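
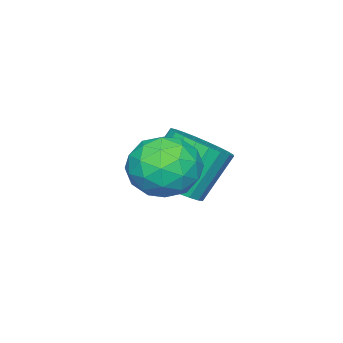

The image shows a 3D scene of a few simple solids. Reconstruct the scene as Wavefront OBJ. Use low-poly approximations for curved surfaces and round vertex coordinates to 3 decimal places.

v 2.275 0.395 -2.025
v 3.099 0.372 -1.495
v 2.188 0.763 -0.064
v 1.365 0.785 -0.595
v 3.089 0.739 -1.601
v 2.178 1.13 -0.171
v 2.955 1.054 -1.773
v 2.044 1.445 -0.342
v 2.717 1.268 -1.982
v 1.807 1.659 -0.552
v 2.413 1.349 -2.199
v 1.502 1.74 -0.768
v 2.087 1.285 -2.388
v 1.176 1.676 -0.958
v 1.79 1.085 -2.523
v 0.879 1.476 -1.093
v 1.567 0.78 -2.582
v 0.656 1.171 -1.151
v 1.452 0.417 -2.556
v 0.541 0.808 -1.125
v 1.462 0.05 -2.449
v 0.551 0.441 -1.019
v 1.596 -0.265 -2.278
v 0.685 0.126 -0.847
v 1.833 -0.479 -2.068
v 0.923 -0.088 -0.638
v 2.138 -0.56 -1.852
v 1.227 -0.169 -0.421
v 2.464 -0.496 -1.662
v 1.553 -0.105 -0.232
v 2.761 -0.296 -1.527
v 1.85 0.095 -0.097
v 2.984 0.009 -1.469
v 2.073 0.4 -0.038
v 4.346 2.125 -0.728
v 4.936 1.385 -0.247
v 2.924 1.235 -0.353
v 3.514 0.495 0.128
v 3.42 1.461 0.558
v 4.298 2.011 0.327
v 3.562 0.609 -0.927
v 4.44 1.159 -1.158
v 4.451 0.448 -0.37
v 4.364 0.974 0.548
v 3.496 1.646 -1.148
v 3.409 2.172 -0.23
v 4.766 1.833 -0.52
v 3.094 0.787 -0.08
v 3.039 1.355 0.173
v 3.386 0.92 0.456
v 4.391 2.201 -0.183
v 4.738 1.766 0.1
v 3.847 1.811 0.573
v 3.122 0.854 -0.7
v 3.469 0.419 -0.417
v 4.474 1.7 -1.056
v 4.821 1.265 -0.773
v 4.013 0.809 -1.173
v 4.828 0.847 -0.31
v 3.992 0.324 -0.09
v 4.02 0.391 -0.71
v 4.536 0.714 -0.846
v 4.776 1.156 0.23
v 3.94 0.634 0.45
v 3.885 1.201 0.703
v 4.401 1.525 0.567
v 4.491 0.606 0.157
v 3.92 1.986 -1.05
v 3.084 1.464 -0.83
v 3.459 1.095 -1.167
v 3.975 1.419 -1.303
v 3.868 2.296 -0.51
v 3.032 1.773 -0.29
v 3.324 1.906 0.246
v 3.84 2.229 0.11
v 3.369 2.014 -0.757
f 2 1 5
f 2 5 3
f 3 5 6
f 3 6 4
f 5 1 7
f 5 7 6
f 6 7 8
f 6 8 4
f 7 1 9
f 7 9 8
f 8 9 10
f 8 10 4
f 9 1 11
f 9 11 10
f 10 11 12
f 10 12 4
f 11 1 13
f 11 13 12
f 12 13 14
f 12 14 4
f 13 1 15
f 13 15 14
f 14 15 16
f 14 16 4
f 15 1 17
f 15 17 16
f 16 17 18
f 16 18 4
f 17 1 19
f 17 19 18
f 18 19 20
f 18 20 4
f 19 1 21
f 19 21 20
f 20 21 22
f 20 22 4
f 21 1 23
f 21 23 22
f 22 23 24
f 22 24 4
f 23 1 25
f 23 25 24
f 24 25 26
f 24 26 4
f 25 1 27
f 25 27 26
f 26 27 28
f 26 28 4
f 27 1 29
f 27 29 28
f 28 29 30
f 28 30 4
f 29 1 31
f 29 31 30
f 30 31 32
f 30 32 4
f 31 1 33
f 31 33 32
f 32 33 34
f 32 34 4
f 33 1 2
f 33 2 34
f 34 2 3
f 34 3 4
f 35 72 51
f 72 46 75
f 51 75 40
f 72 75 51
f 35 51 47
f 51 40 52
f 47 52 36
f 51 52 47
f 35 47 56
f 47 36 57
f 56 57 42
f 47 57 56
f 35 56 68
f 56 42 71
f 68 71 45
f 56 71 68
f 35 68 72
f 68 45 76
f 72 76 46
f 68 76 72
f 36 52 63
f 52 40 66
f 63 66 44
f 52 66 63
f 40 75 53
f 75 46 74
f 53 74 39
f 75 74 53
f 46 76 73
f 76 45 69
f 73 69 37
f 76 69 73
f 45 71 70
f 71 42 58
f 70 58 41
f 71 58 70
f 42 57 62
f 57 36 59
f 62 59 43
f 57 59 62
f 38 64 50
f 64 44 65
f 50 65 39
f 64 65 50
f 38 50 48
f 50 39 49
f 48 49 37
f 50 49 48
f 38 48 55
f 48 37 54
f 55 54 41
f 48 54 55
f 38 55 60
f 55 41 61
f 60 61 43
f 55 61 60
f 38 60 64
f 60 43 67
f 64 67 44
f 60 67 64
f 39 65 53
f 65 44 66
f 53 66 40
f 65 66 53
f 37 49 73
f 49 39 74
f 73 74 46
f 49 74 73
f 41 54 70
f 54 37 69
f 70 69 45
f 54 69 70
f 43 61 62
f 61 41 58
f 62 58 42
f 61 58 62
f 44 67 63
f 67 43 59
f 63 59 36
f 67 59 63



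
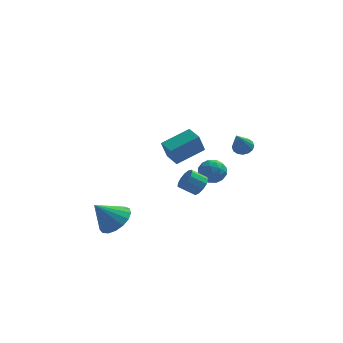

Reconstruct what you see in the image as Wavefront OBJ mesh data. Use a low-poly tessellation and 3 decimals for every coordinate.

v 1.778 1.155 -4.107
v 2.185 1.079 -3.529
v 1.308 1.049 -2.916
v 0.902 1.125 -3.493
v 2.135 1.472 -3.581
v 1.259 1.442 -2.968
v 1.972 1.765 -3.8
v 1.096 1.735 -3.186
v 1.748 1.864 -4.115
v 0.871 1.834 -3.502
v 1.533 1.738 -4.429
v 0.657 1.708 -3.815
v 1.396 1.427 -4.639
v 0.52 1.397 -4.026
v 1.38 1.03 -4.681
v 0.504 1 -4.068
v 1.491 0.672 -4.54
v 0.615 0.642 -3.927
v 1.693 0.467 -4.262
v 0.817 0.437 -3.649
v 1.922 0.481 -3.934
v 1.046 0.451 -3.321
v 2.105 0.709 -3.661
v 1.229 0.679 -3.048
v 0.412 3.257 -3.54
v 0.078 2.84 -2.268
v -0.143 4.148 -3.394
v -0.477 3.731 -2.121
v 1.997 4.129 -2.839
v 1.663 3.712 -1.566
v 1.442 5.02 -2.692
v 1.108 4.603 -1.42
v 4.068 0.861 -0.76
v 4.371 1.251 -0.384
v 3.672 -0.181 0.64
v 4.068 1.359 -0.39
v 3.766 1.333 -0.494
v 3.545 1.181 -0.67
v 3.464 0.943 -0.87
v 3.545 0.684 -1.041
v 3.766 0.472 -1.136
v 4.068 0.364 -1.13
v 4.37 0.39 -1.026
v 4.592 0.542 -0.85
v 4.673 0.779 -0.65
v 4.592 1.039 -0.48
v -2.741 -3.067 -4.311
v -2.254 -2.287 -3.745
v -3.819 -3.353 -2.989
v -2.63 -2.039 -3.998
v -3.032 -2.027 -4.323
v -3.367 -2.252 -4.645
v -3.559 -2.665 -4.891
v -3.564 -3.169 -5.004
v -3.38 -3.65 -4.958
v -3.049 -3.997 -4.764
v -2.649 -4.131 -4.467
v -2.269 -4.022 -4.133
v -1.997 -3.693 -3.841
v -1.896 -3.221 -3.656
v -1.989 -2.713 -3.622
v 1.959 3.632 -4.051
v 2.808 3.592 -4.291
v 2.032 2.288 -3.569
v 2.881 2.248 -3.809
v 2.636 2.766 -3.137
v 2.591 3.597 -3.435
v 2.249 2.283 -4.425
v 2.204 3.114 -4.723
v 2.987 2.758 -4.522
v 3.226 3.057 -3.726
v 1.614 2.823 -4.134
v 1.853 3.122 -3.338
v 2.377 3.73 -4.213
v 2.463 2.15 -3.647
v 2.319 2.455 -3.252
v 2.818 2.431 -3.393
v 2.249 3.733 -3.71
v 2.748 3.709 -3.851
v 2.647 3.224 -3.173
v 2.092 2.171 -4.009
v 2.591 2.147 -4.15
v 2.022 3.449 -4.467
v 2.521 3.425 -4.608
v 2.193 2.656 -4.687
v 2.982 3.216 -4.49
v 3.025 2.427 -4.207
v 2.653 2.447 -4.569
v 2.627 2.935 -4.744
v 3.122 3.392 -4.022
v 3.165 2.602 -3.739
v 3.021 2.907 -3.344
v 2.994 3.395 -3.519
v 3.228 2.902 -4.158
v 1.675 3.278 -4.121
v 1.718 2.488 -3.838
v 1.846 2.485 -4.341
v 1.819 2.973 -4.516
v 1.815 3.453 -3.653
v 1.858 2.664 -3.37
v 2.213 2.945 -3.116
v 2.187 3.433 -3.291
v 1.612 2.978 -3.702
f 2 1 5
f 2 5 3
f 3 5 6
f 3 6 4
f 5 1 7
f 5 7 6
f 6 7 8
f 6 8 4
f 7 1 9
f 7 9 8
f 8 9 10
f 8 10 4
f 9 1 11
f 9 11 10
f 10 11 12
f 10 12 4
f 11 1 13
f 11 13 12
f 12 13 14
f 12 14 4
f 13 1 15
f 13 15 14
f 14 15 16
f 14 16 4
f 15 1 17
f 15 17 16
f 16 17 18
f 16 18 4
f 17 1 19
f 17 19 18
f 18 19 20
f 18 20 4
f 19 1 21
f 19 21 20
f 20 21 22
f 20 22 4
f 21 1 23
f 21 23 22
f 22 23 24
f 22 24 4
f 23 1 2
f 23 2 24
f 24 2 3
f 24 3 4
f 26 28 25
f 29 26 25
f 25 28 27
f 27 29 25
f 26 32 28
f 30 26 29
f 30 32 26
f 28 32 27
f 31 29 27
f 27 32 31
f 31 30 29
f 32 30 31
f 34 33 36
f 34 36 35
f 36 33 37
f 36 37 35
f 37 33 38
f 37 38 35
f 38 33 39
f 38 39 35
f 39 33 40
f 39 40 35
f 40 33 41
f 40 41 35
f 41 33 42
f 41 42 35
f 42 33 43
f 42 43 35
f 43 33 44
f 43 44 35
f 44 33 45
f 44 45 35
f 45 33 46
f 45 46 35
f 46 33 34
f 46 34 35
f 48 47 50
f 48 50 49
f 50 47 51
f 50 51 49
f 51 47 52
f 51 52 49
f 52 47 53
f 52 53 49
f 53 47 54
f 53 54 49
f 54 47 55
f 54 55 49
f 55 47 56
f 55 56 49
f 56 47 57
f 56 57 49
f 57 47 58
f 57 58 49
f 58 47 59
f 58 59 49
f 59 47 60
f 59 60 49
f 60 47 61
f 60 61 49
f 61 47 48
f 61 48 49
f 62 99 78
f 99 73 102
f 78 102 67
f 99 102 78
f 62 78 74
f 78 67 79
f 74 79 63
f 78 79 74
f 62 74 83
f 74 63 84
f 83 84 69
f 74 84 83
f 62 83 95
f 83 69 98
f 95 98 72
f 83 98 95
f 62 95 99
f 95 72 103
f 99 103 73
f 95 103 99
f 63 79 90
f 79 67 93
f 90 93 71
f 79 93 90
f 67 102 80
f 102 73 101
f 80 101 66
f 102 101 80
f 73 103 100
f 103 72 96
f 100 96 64
f 103 96 100
f 72 98 97
f 98 69 85
f 97 85 68
f 98 85 97
f 69 84 89
f 84 63 86
f 89 86 70
f 84 86 89
f 65 91 77
f 91 71 92
f 77 92 66
f 91 92 77
f 65 77 75
f 77 66 76
f 75 76 64
f 77 76 75
f 65 75 82
f 75 64 81
f 82 81 68
f 75 81 82
f 65 82 87
f 82 68 88
f 87 88 70
f 82 88 87
f 65 87 91
f 87 70 94
f 91 94 71
f 87 94 91
f 66 92 80
f 92 71 93
f 80 93 67
f 92 93 80
f 64 76 100
f 76 66 101
f 100 101 73
f 76 101 100
f 68 81 97
f 81 64 96
f 97 96 72
f 81 96 97
f 70 88 89
f 88 68 85
f 89 85 69
f 88 85 89
f 71 94 90
f 94 70 86
f 90 86 63
f 94 86 90



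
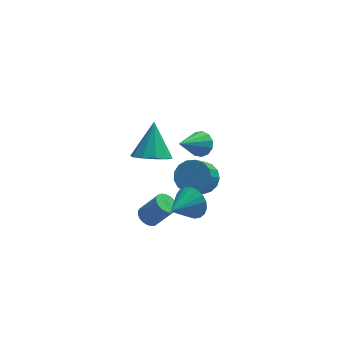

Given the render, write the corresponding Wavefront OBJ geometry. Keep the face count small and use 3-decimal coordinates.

v -0.386 2.276 -0.301
v 0.117 2.068 0.055
v -1.434 1.424 0.681
v 0.005 2.382 0.208
v -0.231 2.662 0.199
v -0.516 2.819 0.031
v -0.76 2.804 -0.242
v -0.885 2.621 -0.534
v -0.851 2.329 -0.752
v -0.67 2.019 -0.827
v -0.398 1.791 -0.734
v -0.123 1.717 -0.505
v 0.069 1.82 -0.21
v -1.568 -3.061 1.16
v -1.129 -3.247 1.777
v -2.512 -3.899 1.58
v -1.301 -2.996 1.89
v -1.519 -2.757 1.876
v -1.746 -2.57 1.738
v -1.942 -2.468 1.501
v -2.073 -2.469 1.204
v -2.117 -2.572 0.9
v -2.066 -2.76 0.641
v -1.929 -3 0.471
v -1.73 -3.251 0.42
v -1.502 -3.469 0.498
v -1.286 -3.616 0.689
v -1.118 -3.667 0.962
v -1.029 -3.614 1.269
v -1.032 -3.465 1.558
v -3.004 -1.876 3.209
v -2.235 -1.68 2.906
v -2.756 -0.844 4.511
v -2.58 -1.34 2.703
v -3.088 -1.206 2.693
v -3.564 -1.327 2.88
v -3.826 -1.658 3.193
v -3.774 -2.073 3.512
v -3.428 -2.412 3.715
v -2.92 -2.547 3.725
v -2.445 -2.425 3.538
v -2.183 -2.094 3.225
v -3.024 -0.693 -2.073
v -2.594 -0.722 -2.381
v -1.846 -0.937 -1.315
v -2.276 -0.907 -1.007
v -2.601 -0.507 -2.333
v -1.853 -0.722 -1.267
v -2.681 -0.324 -2.239
v -1.933 -0.539 -1.173
v -2.821 -0.205 -2.117
v -2.073 -0.42 -1.051
v -2.996 -0.17 -1.988
v -2.248 -0.385 -0.922
v -3.175 -0.226 -1.873
v -2.427 -0.44 -0.807
v -3.329 -0.362 -1.793
v -2.581 -0.577 -0.726
v -3.43 -0.555 -1.761
v -2.682 -0.77 -0.695
v -3.46 -0.773 -1.783
v -2.712 -0.987 -0.717
v -3.416 -0.976 -1.855
v -2.667 -1.19 -0.789
v -3.303 -1.13 -1.965
v -2.555 -1.345 -0.899
v -3.142 -1.209 -2.094
v -2.394 -1.424 -1.028
v -2.961 -1.198 -2.219
v -2.213 -1.413 -1.153
v -2.791 -1.1 -2.319
v -2.043 -1.315 -1.253
v -2.661 -0.932 -2.376
v -1.913 -1.146 -1.31
v -0.576 0.769 -1.179
v 0.031 0.228 -1.283
v -0.457 -0.491 -0.384
v -1.064 0.051 -0.281
v 0.17 0.473 -1.011
v -0.318 -0.245 -0.112
v 0.138 0.787 -0.777
v -0.35 0.068 0.122
v -0.057 1.097 -0.636
v -0.545 0.378 0.263
v -0.371 1.331 -0.619
v -0.859 0.613 0.28
v -0.732 1.437 -0.73
v -1.22 0.719 0.169
v -1.057 1.39 -0.944
v -1.546 0.671 -0.046
v -1.273 1.201 -1.213
v -1.761 0.482 -0.314
v -1.328 0.913 -1.473
v -1.816 0.194 -0.574
v -1.211 0.592 -1.666
v -1.699 -0.127 -0.768
v -0.949 0.311 -1.748
v -1.437 -0.407 -0.849
v -0.601 0.136 -1.7
v -1.089 -0.583 -0.801
v -0.248 0.106 -1.532
v -0.736 -0.613 -0.633
f 2 1 4
f 2 4 3
f 4 1 5
f 4 5 3
f 5 1 6
f 5 6 3
f 6 1 7
f 6 7 3
f 7 1 8
f 7 8 3
f 8 1 9
f 8 9 3
f 9 1 10
f 9 10 3
f 10 1 11
f 10 11 3
f 11 1 12
f 11 12 3
f 12 1 13
f 12 13 3
f 13 1 2
f 13 2 3
f 15 14 17
f 15 17 16
f 17 14 18
f 17 18 16
f 18 14 19
f 18 19 16
f 19 14 20
f 19 20 16
f 20 14 21
f 20 21 16
f 21 14 22
f 21 22 16
f 22 14 23
f 22 23 16
f 23 14 24
f 23 24 16
f 24 14 25
f 24 25 16
f 25 14 26
f 25 26 16
f 26 14 27
f 26 27 16
f 27 14 28
f 27 28 16
f 28 14 29
f 28 29 16
f 29 14 30
f 29 30 16
f 30 14 15
f 30 15 16
f 32 31 34
f 32 34 33
f 34 31 35
f 34 35 33
f 35 31 36
f 35 36 33
f 36 31 37
f 36 37 33
f 37 31 38
f 37 38 33
f 38 31 39
f 38 39 33
f 39 31 40
f 39 40 33
f 40 31 41
f 40 41 33
f 41 31 42
f 41 42 33
f 42 31 32
f 42 32 33
f 44 43 47
f 44 47 45
f 45 47 48
f 45 48 46
f 47 43 49
f 47 49 48
f 48 49 50
f 48 50 46
f 49 43 51
f 49 51 50
f 50 51 52
f 50 52 46
f 51 43 53
f 51 53 52
f 52 53 54
f 52 54 46
f 53 43 55
f 53 55 54
f 54 55 56
f 54 56 46
f 55 43 57
f 55 57 56
f 56 57 58
f 56 58 46
f 57 43 59
f 57 59 58
f 58 59 60
f 58 60 46
f 59 43 61
f 59 61 60
f 60 61 62
f 60 62 46
f 61 43 63
f 61 63 62
f 62 63 64
f 62 64 46
f 63 43 65
f 63 65 64
f 64 65 66
f 64 66 46
f 65 43 67
f 65 67 66
f 66 67 68
f 66 68 46
f 67 43 69
f 67 69 68
f 68 69 70
f 68 70 46
f 69 43 71
f 69 71 70
f 70 71 72
f 70 72 46
f 71 43 73
f 71 73 72
f 72 73 74
f 72 74 46
f 73 43 44
f 73 44 74
f 74 44 45
f 74 45 46
f 76 75 79
f 76 79 77
f 77 79 80
f 77 80 78
f 79 75 81
f 79 81 80
f 80 81 82
f 80 82 78
f 81 75 83
f 81 83 82
f 82 83 84
f 82 84 78
f 83 75 85
f 83 85 84
f 84 85 86
f 84 86 78
f 85 75 87
f 85 87 86
f 86 87 88
f 86 88 78
f 87 75 89
f 87 89 88
f 88 89 90
f 88 90 78
f 89 75 91
f 89 91 90
f 90 91 92
f 90 92 78
f 91 75 93
f 91 93 92
f 92 93 94
f 92 94 78
f 93 75 95
f 93 95 94
f 94 95 96
f 94 96 78
f 95 75 97
f 95 97 96
f 96 97 98
f 96 98 78
f 97 75 99
f 97 99 98
f 98 99 100
f 98 100 78
f 99 75 101
f 99 101 100
f 100 101 102
f 100 102 78
f 101 75 76
f 101 76 102
f 102 76 77
f 102 77 78



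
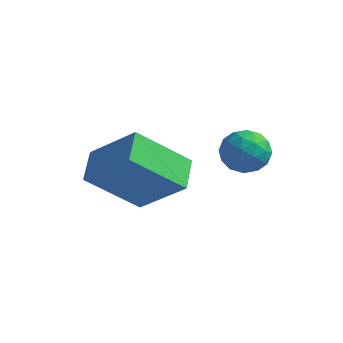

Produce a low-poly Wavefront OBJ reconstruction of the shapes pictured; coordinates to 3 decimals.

v -1.502 2.841 -1.97
v -0.752 2.637 -2.104
v -1.788 1.623 -1.716
v -1.038 1.419 -1.85
v -1.222 1.85 -1.216
v -1.046 2.603 -1.373
v -1.494 1.657 -2.447
v -1.318 2.41 -2.604
v -0.748 1.906 -2.399
v -0.579 2.025 -1.638
v -1.961 2.235 -2.182
v -1.792 2.354 -1.421
v -1.102 2.846 -2.059
v -1.438 1.414 -1.761
v -1.546 1.667 -1.388
v -1.105 1.548 -1.467
v -1.275 2.825 -1.629
v -0.834 2.706 -1.708
v -1.11 2.243 -1.186
v -1.706 1.554 -2.112
v -1.265 1.435 -2.191
v -1.435 2.712 -2.353
v -0.994 2.593 -2.432
v -1.43 2.017 -2.634
v -0.659 2.296 -2.311
v -0.826 1.581 -2.162
v -1.095 1.72 -2.513
v -0.991 2.163 -2.605
v -0.56 2.366 -1.864
v -0.727 1.651 -1.715
v -0.836 1.904 -1.342
v -0.732 2.346 -1.434
v -0.557 1.936 -2.038
v -1.813 2.609 -2.105
v -1.98 1.894 -1.956
v -1.808 1.914 -2.386
v -1.704 2.356 -2.478
v -1.714 2.679 -1.658
v -1.881 1.964 -1.509
v -1.549 2.097 -1.215
v -1.445 2.54 -1.307
v -1.983 2.324 -1.782
v -4.807 -0.67 -2.648
v -5.204 0.319 -2.19
v -3.659 0.426 -4.022
v -4.055 1.415 -3.564
v -3.325 -0.655 -1.396
v -3.721 0.334 -0.938
v -2.176 0.441 -2.77
v -2.573 1.43 -2.312
f 1 38 17
f 38 12 41
f 17 41 6
f 38 41 17
f 1 17 13
f 17 6 18
f 13 18 2
f 17 18 13
f 1 13 22
f 13 2 23
f 22 23 8
f 13 23 22
f 1 22 34
f 22 8 37
f 34 37 11
f 22 37 34
f 1 34 38
f 34 11 42
f 38 42 12
f 34 42 38
f 2 18 29
f 18 6 32
f 29 32 10
f 18 32 29
f 6 41 19
f 41 12 40
f 19 40 5
f 41 40 19
f 12 42 39
f 42 11 35
f 39 35 3
f 42 35 39
f 11 37 36
f 37 8 24
f 36 24 7
f 37 24 36
f 8 23 28
f 23 2 25
f 28 25 9
f 23 25 28
f 4 30 16
f 30 10 31
f 16 31 5
f 30 31 16
f 4 16 14
f 16 5 15
f 14 15 3
f 16 15 14
f 4 14 21
f 14 3 20
f 21 20 7
f 14 20 21
f 4 21 26
f 21 7 27
f 26 27 9
f 21 27 26
f 4 26 30
f 26 9 33
f 30 33 10
f 26 33 30
f 5 31 19
f 31 10 32
f 19 32 6
f 31 32 19
f 3 15 39
f 15 5 40
f 39 40 12
f 15 40 39
f 7 20 36
f 20 3 35
f 36 35 11
f 20 35 36
f 9 27 28
f 27 7 24
f 28 24 8
f 27 24 28
f 10 33 29
f 33 9 25
f 29 25 2
f 33 25 29
f 44 46 43
f 47 44 43
f 43 46 45
f 45 47 43
f 44 50 46
f 48 44 47
f 48 50 44
f 46 50 45
f 49 47 45
f 45 50 49
f 49 48 47
f 50 48 49



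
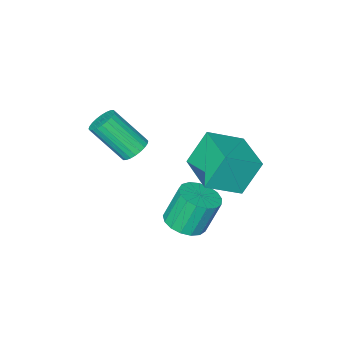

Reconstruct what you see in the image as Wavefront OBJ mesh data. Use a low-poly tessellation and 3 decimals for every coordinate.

v -2.421 2.428 -4.375
v -1.527 2.667 -4.082
v -2.146 2.932 -2.412
v -3.039 2.692 -2.705
v -1.713 3.072 -4.214
v -2.332 3.336 -2.545
v -2.061 3.329 -4.384
v -2.679 3.593 -2.714
v -2.491 3.379 -4.551
v -3.11 3.643 -2.882
v -2.905 3.212 -4.678
v -3.524 3.476 -3.009
v -3.208 2.865 -4.736
v -3.827 3.129 -3.066
v -3.331 2.418 -4.71
v -3.949 2.682 -3.041
v -3.245 1.973 -4.608
v -3.864 2.237 -2.939
v -2.97 1.632 -4.453
v -3.589 1.897 -2.783
v -2.57 1.474 -4.279
v -3.189 1.739 -2.61
v -2.135 1.534 -4.127
v -2.754 1.799 -2.458
v -1.766 1.799 -4.033
v -2.385 2.064 -2.363
v -1.547 2.208 -4.016
v -2.165 2.472 -2.346
v -4.558 2.278 -2.002
v -5.435 2.495 -0.387
v -3.962 4.26 -1.944
v -4.838 4.477 -0.329
v -3.002 1.783 -1.091
v -3.878 2 0.524
v -2.405 3.765 -1.033
v -3.282 3.982 0.582
v -2.2 -0.725 -1.67
v -1.551 -0.679 -1.98
v -0.712 -1.888 -0.399
v -1.36 -1.935 -0.09
v -1.547 -0.455 -1.81
v -0.708 -1.664 -0.23
v -1.643 -0.272 -1.62
v -0.803 -1.481 -0.039
v -1.823 -0.158 -1.437
v -0.983 -1.367 0.144
v -2.061 -0.131 -1.289
v -1.221 -1.34 0.291
v -2.319 -0.194 -1.2
v -1.48 -1.403 0.381
v -2.56 -0.337 -1.182
v -1.72 -1.547 0.398
v -2.746 -0.54 -1.239
v -1.906 -1.749 0.342
v -2.848 -0.772 -1.361
v -2.009 -1.981 0.22
v -2.852 -0.996 -1.53
v -2.013 -2.205 0.05
v -2.757 -1.179 -1.721
v -1.917 -2.388 -0.14
v -2.577 -1.293 -1.904
v -1.737 -2.502 -0.323
v -2.339 -1.32 -2.051
v -1.499 -2.529 -0.471
v -2.08 -1.257 -2.141
v -1.241 -2.466 -0.56
v -1.84 -1.113 -2.158
v -1 -2.323 -0.578
v -1.654 -0.911 -2.102
v -0.814 -2.12 -0.521
f 2 1 5
f 2 5 3
f 3 5 6
f 3 6 4
f 5 1 7
f 5 7 6
f 6 7 8
f 6 8 4
f 7 1 9
f 7 9 8
f 8 9 10
f 8 10 4
f 9 1 11
f 9 11 10
f 10 11 12
f 10 12 4
f 11 1 13
f 11 13 12
f 12 13 14
f 12 14 4
f 13 1 15
f 13 15 14
f 14 15 16
f 14 16 4
f 15 1 17
f 15 17 16
f 16 17 18
f 16 18 4
f 17 1 19
f 17 19 18
f 18 19 20
f 18 20 4
f 19 1 21
f 19 21 20
f 20 21 22
f 20 22 4
f 21 1 23
f 21 23 22
f 22 23 24
f 22 24 4
f 23 1 25
f 23 25 24
f 24 25 26
f 24 26 4
f 25 1 27
f 25 27 26
f 26 27 28
f 26 28 4
f 27 1 2
f 27 2 28
f 28 2 3
f 28 3 4
f 30 32 29
f 33 30 29
f 29 32 31
f 31 33 29
f 30 36 32
f 34 30 33
f 34 36 30
f 32 36 31
f 35 33 31
f 31 36 35
f 35 34 33
f 36 34 35
f 38 37 41
f 38 41 39
f 39 41 42
f 39 42 40
f 41 37 43
f 41 43 42
f 42 43 44
f 42 44 40
f 43 37 45
f 43 45 44
f 44 45 46
f 44 46 40
f 45 37 47
f 45 47 46
f 46 47 48
f 46 48 40
f 47 37 49
f 47 49 48
f 48 49 50
f 48 50 40
f 49 37 51
f 49 51 50
f 50 51 52
f 50 52 40
f 51 37 53
f 51 53 52
f 52 53 54
f 52 54 40
f 53 37 55
f 53 55 54
f 54 55 56
f 54 56 40
f 55 37 57
f 55 57 56
f 56 57 58
f 56 58 40
f 57 37 59
f 57 59 58
f 58 59 60
f 58 60 40
f 59 37 61
f 59 61 60
f 60 61 62
f 60 62 40
f 61 37 63
f 61 63 62
f 62 63 64
f 62 64 40
f 63 37 65
f 63 65 64
f 64 65 66
f 64 66 40
f 65 37 67
f 65 67 66
f 66 67 68
f 66 68 40
f 67 37 69
f 67 69 68
f 68 69 70
f 68 70 40
f 69 37 38
f 69 38 70
f 70 38 39
f 70 39 40



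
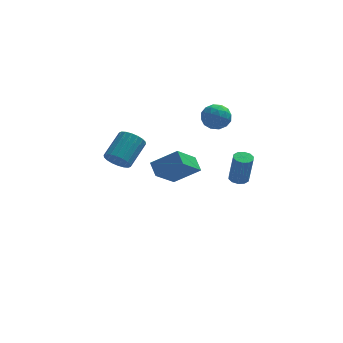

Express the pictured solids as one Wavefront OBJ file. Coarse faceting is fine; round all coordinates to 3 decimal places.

v 1.821 4.192 1.502
v 2.17 4.792 0.89
v 2.61 3.088 0.87
v 2.959 3.688 0.258
v 3.204 3.741 1.149
v 2.716 4.423 1.539
v 2.064 3.457 0.221
v 1.576 4.139 0.611
v 2.32 4.337 0.098
v 3.025 4.513 0.671
v 1.755 3.367 1.089
v 2.46 3.543 1.662
v 1.926 4.589 1.251
v 2.854 3.291 0.509
v 2.998 3.322 1.032
v 3.203 3.675 0.672
v 2.247 4.372 1.633
v 2.452 4.725 1.273
v 3.06 4.107 1.425
v 2.328 3.155 0.487
v 2.533 3.508 0.127
v 1.577 4.205 1.088
v 1.782 4.558 0.728
v 1.72 3.773 0.335
v 2.219 4.674 0.426
v 2.683 4.025 0.055
v 2.157 3.89 0.033
v 1.87 4.291 0.262
v 2.634 4.778 0.763
v 3.097 4.129 0.392
v 3.241 4.16 0.915
v 2.955 4.561 1.145
v 2.722 4.51 0.298
v 1.683 3.751 1.368
v 2.146 3.102 0.997
v 1.825 3.319 0.615
v 1.539 3.72 0.845
v 2.097 3.855 1.705
v 2.561 3.206 1.334
v 2.91 3.589 1.498
v 2.623 3.99 1.727
v 2.058 3.37 1.462
v 3.157 -3.346 0.435
v 3.693 -3.236 0.387
v 3.9 -3.485 2.137
v 3.363 -3.594 2.185
v 3.531 -2.943 0.448
v 3.738 -3.192 2.198
v 3.226 -2.804 0.504
v 3.433 -3.053 2.254
v 2.894 -2.872 0.533
v 3.101 -3.121 2.283
v 2.663 -3.121 0.525
v 2.87 -3.37 2.275
v 2.62 -3.455 0.483
v 2.827 -3.704 2.233
v 2.782 -3.748 0.422
v 2.989 -3.997 2.172
v 3.087 -3.887 0.366
v 3.294 -4.136 2.116
v 3.419 -3.819 0.337
v 3.626 -4.068 2.087
v 3.65 -3.57 0.345
v 3.857 -3.819 2.095
v 0.512 2.645 -2.109
v 0.228 3.468 -1.559
v -1.005 2.819 -3.153
v -1.289 3.642 -2.603
v 1.569 3.898 -3.437
v 1.285 4.721 -2.887
v 0.052 4.072 -4.481
v -0.232 4.895 -3.931
v -3.111 -1.866 0.983
v -2.412 -2.068 0.65
v -1.59 -0.795 1.603
v -2.289 -0.594 1.937
v -2.538 -1.82 0.427
v -1.716 -0.547 1.38
v -2.777 -1.581 0.315
v -1.955 -0.309 1.268
v -3.082 -1.399 0.335
v -2.26 -0.127 1.288
v -3.393 -1.309 0.483
v -2.571 -0.037 1.436
v -3.648 -1.33 0.731
v -2.826 -0.057 1.684
v -3.797 -1.457 1.028
v -2.975 -0.184 1.981
v -3.81 -1.665 1.317
v -2.988 -0.392 2.27
v -3.684 -1.913 1.54
v -2.862 -0.64 2.493
v -3.445 -2.151 1.652
v -2.623 -0.879 2.605
v -3.14 -2.333 1.632
v -2.318 -1.061 2.585
v -2.829 -2.423 1.484
v -2.007 -1.151 2.437
v -2.574 -2.403 1.236
v -1.752 -1.13 2.189
v -2.425 -2.276 0.939
v -1.603 -1.003 1.892
f 1 38 17
f 38 12 41
f 17 41 6
f 38 41 17
f 1 17 13
f 17 6 18
f 13 18 2
f 17 18 13
f 1 13 22
f 13 2 23
f 22 23 8
f 13 23 22
f 1 22 34
f 22 8 37
f 34 37 11
f 22 37 34
f 1 34 38
f 34 11 42
f 38 42 12
f 34 42 38
f 2 18 29
f 18 6 32
f 29 32 10
f 18 32 29
f 6 41 19
f 41 12 40
f 19 40 5
f 41 40 19
f 12 42 39
f 42 11 35
f 39 35 3
f 42 35 39
f 11 37 36
f 37 8 24
f 36 24 7
f 37 24 36
f 8 23 28
f 23 2 25
f 28 25 9
f 23 25 28
f 4 30 16
f 30 10 31
f 16 31 5
f 30 31 16
f 4 16 14
f 16 5 15
f 14 15 3
f 16 15 14
f 4 14 21
f 14 3 20
f 21 20 7
f 14 20 21
f 4 21 26
f 21 7 27
f 26 27 9
f 21 27 26
f 4 26 30
f 26 9 33
f 30 33 10
f 26 33 30
f 5 31 19
f 31 10 32
f 19 32 6
f 31 32 19
f 3 15 39
f 15 5 40
f 39 40 12
f 15 40 39
f 7 20 36
f 20 3 35
f 36 35 11
f 20 35 36
f 9 27 28
f 27 7 24
f 28 24 8
f 27 24 28
f 10 33 29
f 33 9 25
f 29 25 2
f 33 25 29
f 44 43 47
f 44 47 45
f 45 47 48
f 45 48 46
f 47 43 49
f 47 49 48
f 48 49 50
f 48 50 46
f 49 43 51
f 49 51 50
f 50 51 52
f 50 52 46
f 51 43 53
f 51 53 52
f 52 53 54
f 52 54 46
f 53 43 55
f 53 55 54
f 54 55 56
f 54 56 46
f 55 43 57
f 55 57 56
f 56 57 58
f 56 58 46
f 57 43 59
f 57 59 58
f 58 59 60
f 58 60 46
f 59 43 61
f 59 61 60
f 60 61 62
f 60 62 46
f 61 43 63
f 61 63 62
f 62 63 64
f 62 64 46
f 63 43 44
f 63 44 64
f 64 44 45
f 64 45 46
f 66 68 65
f 69 66 65
f 65 68 67
f 67 69 65
f 66 72 68
f 70 66 69
f 70 72 66
f 68 72 67
f 71 69 67
f 67 72 71
f 71 70 69
f 72 70 71
f 74 73 77
f 74 77 75
f 75 77 78
f 75 78 76
f 77 73 79
f 77 79 78
f 78 79 80
f 78 80 76
f 79 73 81
f 79 81 80
f 80 81 82
f 80 82 76
f 81 73 83
f 81 83 82
f 82 83 84
f 82 84 76
f 83 73 85
f 83 85 84
f 84 85 86
f 84 86 76
f 85 73 87
f 85 87 86
f 86 87 88
f 86 88 76
f 87 73 89
f 87 89 88
f 88 89 90
f 88 90 76
f 89 73 91
f 89 91 90
f 90 91 92
f 90 92 76
f 91 73 93
f 91 93 92
f 92 93 94
f 92 94 76
f 93 73 95
f 93 95 94
f 94 95 96
f 94 96 76
f 95 73 97
f 95 97 96
f 96 97 98
f 96 98 76
f 97 73 99
f 97 99 98
f 98 99 100
f 98 100 76
f 99 73 101
f 99 101 100
f 100 101 102
f 100 102 76
f 101 73 74
f 101 74 102
f 102 74 75
f 102 75 76



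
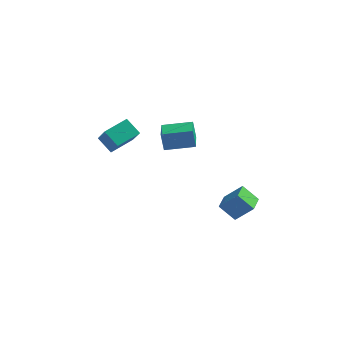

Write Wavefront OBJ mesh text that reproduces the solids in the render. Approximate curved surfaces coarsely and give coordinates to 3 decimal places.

v 2.645 -4.36 -3.994
v 3.762 -4.201 -2.817
v 2.531 -3.036 -4.064
v 3.647 -2.877 -2.887
v 3.673 -4.323 -4.973
v 4.789 -4.164 -3.796
v 3.558 -2.999 -5.043
v 4.675 -2.84 -3.866
v -0.696 -4.807 0.61
v -0.945 -4.692 1.86
v -1.216 -3.282 0.366
v -1.465 -3.167 1.616
v 1.085 -4.153 0.904
v 0.836 -4.038 2.154
v 0.565 -2.628 0.66
v 0.316 -2.513 1.91
v -5.346 -3.846 -0.035
v -4.462 -4.905 1.44
v -4.456 -2.451 0.433
v -3.572 -3.51 1.908
v -4.368 -4.19 -0.868
v -3.484 -5.249 0.607
v -3.478 -2.795 -0.4
v -2.594 -3.854 1.075
f 2 4 1
f 5 2 1
f 1 4 3
f 3 5 1
f 2 8 4
f 6 2 5
f 6 8 2
f 4 8 3
f 7 5 3
f 3 8 7
f 7 6 5
f 8 6 7
f 10 12 9
f 13 10 9
f 9 12 11
f 11 13 9
f 10 16 12
f 14 10 13
f 14 16 10
f 12 16 11
f 15 13 11
f 11 16 15
f 15 14 13
f 16 14 15
f 18 20 17
f 21 18 17
f 17 20 19
f 19 21 17
f 18 24 20
f 22 18 21
f 22 24 18
f 20 24 19
f 23 21 19
f 19 24 23
f 23 22 21
f 24 22 23



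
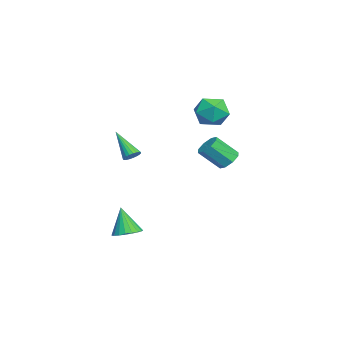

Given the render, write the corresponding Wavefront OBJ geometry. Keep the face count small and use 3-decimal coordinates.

v 1.439 -1.574 1.57
v 1.719 -1.305 1.932
v 0.501 -2.506 2.99
v 1.544 -1.174 1.902
v 1.351 -1.112 1.816
v 1.173 -1.13 1.686
v 1.042 -1.225 1.537
v 0.978 -1.38 1.394
v 0.995 -1.568 1.281
v 1.088 -1.758 1.218
v 1.242 -1.915 1.216
v 1.43 -2.014 1.275
v 1.62 -2.037 1.386
v 1.778 -1.979 1.528
v 1.877 -1.851 1.678
v 1.901 -1.676 1.809
v 1.845 -1.483 1.898
v -1.722 3.109 4.735
v -1.121 3.47 3.856
v -1.979 1.51 3.904
v -1.378 1.871 3.025
v -0.871 1.673 4.009
v -0.712 2.661 4.523
v -2.388 2.319 3.237
v -2.229 3.307 3.751
v -1.532 2.981 2.93
v -0.595 2.582 3.407
v -2.505 2.398 4.353
v -1.568 1.999 4.83
v 0.402 3.494 0.981
v 1.093 3.696 1.103
v 1.229 2.528 2.261
v 0.538 2.326 2.139
v 0.729 3.972 1.425
v 0.866 2.804 2.583
v 0.174 3.969 1.487
v 0.31 2.801 2.644
v -0.248 3.687 1.252
v -0.111 2.519 2.41
v -0.289 3.292 0.859
v -0.153 2.124 2.017
v 0.074 3.016 0.537
v 0.211 1.848 1.695
v 0.63 3.019 0.476
v 0.766 1.851 1.633
v 1.051 3.301 0.71
v 1.188 2.133 1.868
v 2.001 -1.816 -3.817
v 2.573 -2.445 -3.804
v 1.559 -2.184 -2.143
v 2.764 -2.169 -3.693
v 2.824 -1.833 -3.603
v 2.741 -1.493 -3.55
v 2.53 -1.209 -3.544
v 2.228 -1.03 -3.584
v 1.887 -0.987 -3.665
v 1.565 -1.088 -3.772
v 1.319 -1.314 -3.887
v 1.191 -1.627 -3.99
v 1.203 -1.972 -4.062
v 1.353 -2.291 -4.093
v 1.615 -2.527 -4.076
v 1.944 -2.641 -4.014
v 2.283 -2.612 -3.918
f 2 1 4
f 2 4 3
f 4 1 5
f 4 5 3
f 5 1 6
f 5 6 3
f 6 1 7
f 6 7 3
f 7 1 8
f 7 8 3
f 8 1 9
f 8 9 3
f 9 1 10
f 9 10 3
f 10 1 11
f 10 11 3
f 11 1 12
f 11 12 3
f 12 1 13
f 12 13 3
f 13 1 14
f 13 14 3
f 14 1 15
f 14 15 3
f 15 1 16
f 15 16 3
f 16 1 17
f 16 17 3
f 17 1 2
f 17 2 3
f 18 29 23
f 18 23 19
f 18 19 25
f 18 25 28
f 18 28 29
f 19 23 27
f 23 29 22
f 29 28 20
f 28 25 24
f 25 19 26
f 21 27 22
f 21 22 20
f 21 20 24
f 21 24 26
f 21 26 27
f 22 27 23
f 20 22 29
f 24 20 28
f 26 24 25
f 27 26 19
f 31 30 34
f 31 34 32
f 32 34 35
f 32 35 33
f 34 30 36
f 34 36 35
f 35 36 37
f 35 37 33
f 36 30 38
f 36 38 37
f 37 38 39
f 37 39 33
f 38 30 40
f 38 40 39
f 39 40 41
f 39 41 33
f 40 30 42
f 40 42 41
f 41 42 43
f 41 43 33
f 42 30 44
f 42 44 43
f 43 44 45
f 43 45 33
f 44 30 46
f 44 46 45
f 45 46 47
f 45 47 33
f 46 30 31
f 46 31 47
f 47 31 32
f 47 32 33
f 49 48 51
f 49 51 50
f 51 48 52
f 51 52 50
f 52 48 53
f 52 53 50
f 53 48 54
f 53 54 50
f 54 48 55
f 54 55 50
f 55 48 56
f 55 56 50
f 56 48 57
f 56 57 50
f 57 48 58
f 57 58 50
f 58 48 59
f 58 59 50
f 59 48 60
f 59 60 50
f 60 48 61
f 60 61 50
f 61 48 62
f 61 62 50
f 62 48 63
f 62 63 50
f 63 48 64
f 63 64 50
f 64 48 49
f 64 49 50



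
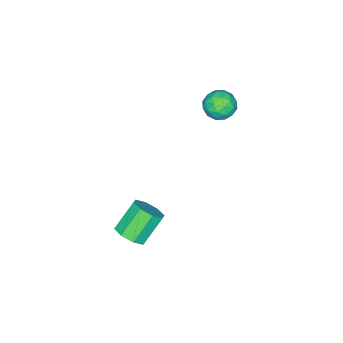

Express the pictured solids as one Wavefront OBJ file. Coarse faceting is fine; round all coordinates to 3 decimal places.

v 4.236 1.616 -3.719
v 5.012 1.597 -3.011
v 3.619 1.925 -1.474
v 2.844 1.944 -2.181
v 4.873 2.336 -3.295
v 3.48 2.663 -1.758
v 4.361 2.653 -3.827
v 2.968 2.981 -2.29
v 3.776 2.363 -4.295
v 2.383 2.691 -2.758
v 3.461 1.635 -4.426
v 2.068 1.963 -2.889
v 3.6 0.897 -4.142
v 2.207 1.224 -2.605
v 4.112 0.579 -3.61
v 2.719 0.907 -2.073
v 4.697 0.869 -3.142
v 3.304 1.197 -1.605
v -3.423 3.293 2.374
v -2.679 2.731 2.925
v -4.441 1.869 2.295
v -3.697 1.307 2.846
v -4.257 2.092 3.339
v -3.628 2.972 3.387
v -3.492 1.628 1.833
v -2.863 2.508 1.881
v -2.722 1.702 2.59
v -3.195 1.989 3.521
v -3.925 2.611 1.699
v -4.398 2.898 2.63
v -2.962 3.137 2.656
v -4.158 1.463 2.564
v -4.488 1.924 2.853
v -4.05 1.594 3.177
v -3.52 3.279 2.928
v -3.082 2.949 3.252
v -4.01 2.573 3.495
v -4.038 1.651 1.968
v -3.6 1.321 2.292
v -3.07 3.006 2.043
v -2.632 2.676 2.367
v -3.11 2.027 1.725
v -2.549 2.202 2.784
v -3.148 1.365 2.737
v -3.027 1.553 2.142
v -2.657 2.071 2.17
v -2.828 2.371 3.331
v -3.426 1.533 3.285
v -3.755 1.995 3.574
v -3.385 2.512 3.603
v -2.853 1.766 3.134
v -3.694 3.067 1.935
v -4.292 2.229 1.889
v -3.735 2.088 1.617
v -3.365 2.605 1.646
v -3.972 3.235 2.483
v -4.571 2.398 2.436
v -4.463 2.529 3.05
v -4.093 3.047 3.078
v -4.267 2.834 2.086
f 2 1 5
f 2 5 3
f 3 5 6
f 3 6 4
f 5 1 7
f 5 7 6
f 6 7 8
f 6 8 4
f 7 1 9
f 7 9 8
f 8 9 10
f 8 10 4
f 9 1 11
f 9 11 10
f 10 11 12
f 10 12 4
f 11 1 13
f 11 13 12
f 12 13 14
f 12 14 4
f 13 1 15
f 13 15 14
f 14 15 16
f 14 16 4
f 15 1 17
f 15 17 16
f 16 17 18
f 16 18 4
f 17 1 2
f 17 2 18
f 18 2 3
f 18 3 4
f 19 56 35
f 56 30 59
f 35 59 24
f 56 59 35
f 19 35 31
f 35 24 36
f 31 36 20
f 35 36 31
f 19 31 40
f 31 20 41
f 40 41 26
f 31 41 40
f 19 40 52
f 40 26 55
f 52 55 29
f 40 55 52
f 19 52 56
f 52 29 60
f 56 60 30
f 52 60 56
f 20 36 47
f 36 24 50
f 47 50 28
f 36 50 47
f 24 59 37
f 59 30 58
f 37 58 23
f 59 58 37
f 30 60 57
f 60 29 53
f 57 53 21
f 60 53 57
f 29 55 54
f 55 26 42
f 54 42 25
f 55 42 54
f 26 41 46
f 41 20 43
f 46 43 27
f 41 43 46
f 22 48 34
f 48 28 49
f 34 49 23
f 48 49 34
f 22 34 32
f 34 23 33
f 32 33 21
f 34 33 32
f 22 32 39
f 32 21 38
f 39 38 25
f 32 38 39
f 22 39 44
f 39 25 45
f 44 45 27
f 39 45 44
f 22 44 48
f 44 27 51
f 48 51 28
f 44 51 48
f 23 49 37
f 49 28 50
f 37 50 24
f 49 50 37
f 21 33 57
f 33 23 58
f 57 58 30
f 33 58 57
f 25 38 54
f 38 21 53
f 54 53 29
f 38 53 54
f 27 45 46
f 45 25 42
f 46 42 26
f 45 42 46
f 28 51 47
f 51 27 43
f 47 43 20
f 51 43 47



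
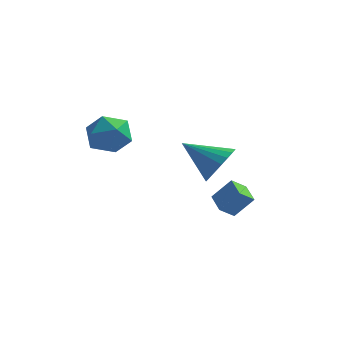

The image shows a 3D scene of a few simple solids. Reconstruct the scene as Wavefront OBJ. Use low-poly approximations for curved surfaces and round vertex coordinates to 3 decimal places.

v 2.511 3.371 -3.038
v 2.021 2.792 -2.466
v 1.809 4.239 -2.762
v 1.318 3.66 -2.19
v 3.322 3.7 -2.01
v 2.831 3.121 -1.438
v 2.619 4.568 -1.734
v 2.129 3.989 -1.162
v 3.166 -0.146 1.834
v 3.679 0.152 2.712
v 1.454 -0.234 2.866
v 3.557 0.54 2.542
v 3.366 0.809 2.249
v 3.141 0.913 1.885
v 2.92 0.834 1.512
v 2.742 0.586 1.194
v 2.636 0.211 0.988
v 2.623 -0.225 0.927
v 2.703 -0.648 1.024
v 2.863 -0.984 1.26
v 3.075 -1.175 1.596
v 3.303 -1.187 1.973
v 3.507 -1.02 2.326
v 3.653 -0.702 2.594
v 3.713 -0.287 2.73
v -2.627 -0.902 3.369
v -2.208 -0.298 2.518
v -0.952 -1.482 3.782
v -0.533 -0.878 2.931
v -0.954 -0.359 3.836
v -1.989 -0 3.581
v -1.171 -1.78 2.719
v -2.206 -1.421 2.464
v -1.308 -0.84 2.116
v -1.174 0.038 2.806
v -1.986 -1.818 3.494
v -1.852 -0.94 4.184
f 2 4 1
f 5 2 1
f 1 4 3
f 3 5 1
f 2 8 4
f 6 2 5
f 6 8 2
f 4 8 3
f 7 5 3
f 3 8 7
f 7 6 5
f 8 6 7
f 10 9 12
f 10 12 11
f 12 9 13
f 12 13 11
f 13 9 14
f 13 14 11
f 14 9 15
f 14 15 11
f 15 9 16
f 15 16 11
f 16 9 17
f 16 17 11
f 17 9 18
f 17 18 11
f 18 9 19
f 18 19 11
f 19 9 20
f 19 20 11
f 20 9 21
f 20 21 11
f 21 9 22
f 21 22 11
f 22 9 23
f 22 23 11
f 23 9 24
f 23 24 11
f 24 9 25
f 24 25 11
f 25 9 10
f 25 10 11
f 26 37 31
f 26 31 27
f 26 27 33
f 26 33 36
f 26 36 37
f 27 31 35
f 31 37 30
f 37 36 28
f 36 33 32
f 33 27 34
f 29 35 30
f 29 30 28
f 29 28 32
f 29 32 34
f 29 34 35
f 30 35 31
f 28 30 37
f 32 28 36
f 34 32 33
f 35 34 27



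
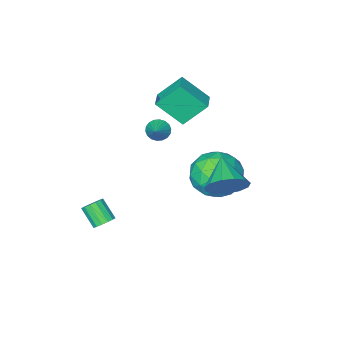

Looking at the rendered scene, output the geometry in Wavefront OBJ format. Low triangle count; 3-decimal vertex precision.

v -4.026 0.378 3.749
v -3.271 -0.514 4.827
v -3.374 1.109 3.898
v -2.62 0.217 4.976
v -3.16 -0.177 2.684
v -2.406 -1.069 3.762
v -2.509 0.554 2.833
v -1.754 -0.338 3.911
v -1.943 -0.386 2.15
v -1.514 -0.568 1.878
v -1.317 0.226 2.73
v -1.581 -0.376 1.749
v -1.721 -0.187 1.7
v -1.904 -0.037 1.74
v -2.095 0.044 1.861
v -2.256 0.04 2.039
v -2.355 -0.048 2.24
v -2.373 -0.204 2.422
v -2.305 -0.395 2.551
v -2.166 -0.584 2.6
v -1.983 -0.735 2.56
v -1.791 -0.816 2.439
v -1.63 -0.812 2.261
v -1.531 -0.723 2.06
v -1.786 4.407 1.812
v -1.154 3.832 1.42
v -2.434 3.193 2.548
v -0.943 3.997 1.877
v -1 4.291 2.313
v -1.306 4.623 2.591
v -1.765 4.886 2.62
v -2.231 4.997 2.394
v -2.555 4.92 1.982
v -2.636 4.681 1.517
v -2.447 4.354 1.145
v -2.048 4.045 0.985
v -1.566 3.85 1.087
v 1.721 0.882 -1.123
v 2.121 0.677 -1.364
v 2.178 -0.088 -0.618
v 1.779 0.118 -0.377
v 2.225 0.85 -1.195
v 2.282 0.086 -0.448
v 2.195 1.032 -1.006
v 2.252 0.268 -0.259
v 2.037 1.174 -0.849
v 2.094 0.41 -0.102
v 1.795 1.238 -0.765
v 1.852 0.473 -0.018
v 1.533 1.206 -0.777
v 1.59 0.442 -0.031
v 1.322 1.088 -0.882
v 1.379 0.323 -0.136
v 1.218 0.914 -1.052
v 1.275 0.15 -0.305
v 1.248 0.732 -1.241
v 1.305 -0.032 -0.494
v 1.406 0.59 -1.398
v 1.463 -0.174 -0.651
v 1.648 0.527 -1.482
v 1.705 -0.238 -0.735
v 1.91 0.558 -1.469
v 1.967 -0.206 -0.723
v -3.686 2.857 0.231
v -2.903 2.598 -0.683
v -3.797 0.922 0.683
v -3.014 0.663 -0.231
v -2.618 1.264 0.767
v -2.55 2.46 0.487
v -4.15 1.06 -0.487
v -4.082 2.256 -0.767
v -3.191 1.488 -1.127
v -2.244 1.614 -0.352
v -4.456 1.906 0.352
v -3.509 2.032 1.127
v -3.285 2.898 -0.266
v -3.415 0.622 0.266
v -3.183 0.976 0.852
v -2.723 0.824 0.315
v -3.077 2.816 0.422
v -2.617 2.665 -0.115
v -2.449 1.88 0.737
v -4.083 0.855 0.115
v -3.623 0.704 -0.422
v -3.977 2.696 -0.315
v -3.517 2.544 -0.852
v -4.251 1.64 -0.737
v -2.994 2.093 -1.064
v -3.059 0.955 -0.798
v -3.727 1.188 -0.949
v -3.686 1.891 -1.113
v -2.437 2.167 -0.608
v -2.502 1.03 -0.342
v -2.27 1.383 0.244
v -2.229 2.086 0.08
v -2.606 1.514 -0.869
v -4.198 2.49 0.342
v -4.263 1.353 0.608
v -4.471 1.434 -0.08
v -4.43 2.137 -0.244
v -3.641 2.565 0.798
v -3.706 1.427 1.064
v -3.014 1.629 1.113
v -2.973 2.332 0.949
v -4.094 2.006 0.869
f 2 4 1
f 5 2 1
f 1 4 3
f 3 5 1
f 2 8 4
f 6 2 5
f 6 8 2
f 4 8 3
f 7 5 3
f 3 8 7
f 7 6 5
f 8 6 7
f 10 9 12
f 10 12 11
f 12 9 13
f 12 13 11
f 13 9 14
f 13 14 11
f 14 9 15
f 14 15 11
f 15 9 16
f 15 16 11
f 16 9 17
f 16 17 11
f 17 9 18
f 17 18 11
f 18 9 19
f 18 19 11
f 19 9 20
f 19 20 11
f 20 9 21
f 20 21 11
f 21 9 22
f 21 22 11
f 22 9 23
f 22 23 11
f 23 9 24
f 23 24 11
f 24 9 10
f 24 10 11
f 26 25 28
f 26 28 27
f 28 25 29
f 28 29 27
f 29 25 30
f 29 30 27
f 30 25 31
f 30 31 27
f 31 25 32
f 31 32 27
f 32 25 33
f 32 33 27
f 33 25 34
f 33 34 27
f 34 25 35
f 34 35 27
f 35 25 36
f 35 36 27
f 36 25 37
f 36 37 27
f 37 25 26
f 37 26 27
f 39 38 42
f 39 42 40
f 40 42 43
f 40 43 41
f 42 38 44
f 42 44 43
f 43 44 45
f 43 45 41
f 44 38 46
f 44 46 45
f 45 46 47
f 45 47 41
f 46 38 48
f 46 48 47
f 47 48 49
f 47 49 41
f 48 38 50
f 48 50 49
f 49 50 51
f 49 51 41
f 50 38 52
f 50 52 51
f 51 52 53
f 51 53 41
f 52 38 54
f 52 54 53
f 53 54 55
f 53 55 41
f 54 38 56
f 54 56 55
f 55 56 57
f 55 57 41
f 56 38 58
f 56 58 57
f 57 58 59
f 57 59 41
f 58 38 60
f 58 60 59
f 59 60 61
f 59 61 41
f 60 38 62
f 60 62 61
f 61 62 63
f 61 63 41
f 62 38 39
f 62 39 63
f 63 39 40
f 63 40 41
f 64 101 80
f 101 75 104
f 80 104 69
f 101 104 80
f 64 80 76
f 80 69 81
f 76 81 65
f 80 81 76
f 64 76 85
f 76 65 86
f 85 86 71
f 76 86 85
f 64 85 97
f 85 71 100
f 97 100 74
f 85 100 97
f 64 97 101
f 97 74 105
f 101 105 75
f 97 105 101
f 65 81 92
f 81 69 95
f 92 95 73
f 81 95 92
f 69 104 82
f 104 75 103
f 82 103 68
f 104 103 82
f 75 105 102
f 105 74 98
f 102 98 66
f 105 98 102
f 74 100 99
f 100 71 87
f 99 87 70
f 100 87 99
f 71 86 91
f 86 65 88
f 91 88 72
f 86 88 91
f 67 93 79
f 93 73 94
f 79 94 68
f 93 94 79
f 67 79 77
f 79 68 78
f 77 78 66
f 79 78 77
f 67 77 84
f 77 66 83
f 84 83 70
f 77 83 84
f 67 84 89
f 84 70 90
f 89 90 72
f 84 90 89
f 67 89 93
f 89 72 96
f 93 96 73
f 89 96 93
f 68 94 82
f 94 73 95
f 82 95 69
f 94 95 82
f 66 78 102
f 78 68 103
f 102 103 75
f 78 103 102
f 70 83 99
f 83 66 98
f 99 98 74
f 83 98 99
f 72 90 91
f 90 70 87
f 91 87 71
f 90 87 91
f 73 96 92
f 96 72 88
f 92 88 65
f 96 88 92



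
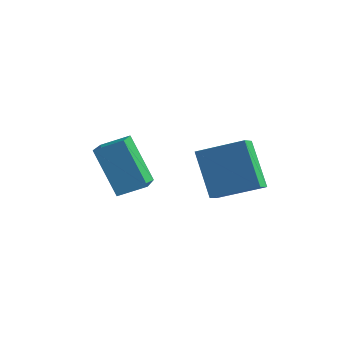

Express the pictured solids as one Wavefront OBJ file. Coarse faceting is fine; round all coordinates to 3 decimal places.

v 2.28 0.468 2.794
v 1.184 0.95 4.531
v 2.033 1.168 2.444
v 0.937 1.649 4.182
v 3.783 1.351 3.498
v 2.687 1.832 5.236
v 3.536 2.05 3.149
v 2.44 2.532 4.886
v -0.955 -0.385 2.473
v -2.03 -0.411 4.357
v -0.182 0.337 2.924
v -1.257 0.311 4.808
v 0.097 -1.871 3.052
v -0.978 -1.897 4.936
v 0.87 -1.149 3.503
v -0.205 -1.175 5.387
f 2 4 1
f 5 2 1
f 1 4 3
f 3 5 1
f 2 8 4
f 6 2 5
f 6 8 2
f 4 8 3
f 7 5 3
f 3 8 7
f 7 6 5
f 8 6 7
f 10 12 9
f 13 10 9
f 9 12 11
f 11 13 9
f 10 16 12
f 14 10 13
f 14 16 10
f 12 16 11
f 15 13 11
f 11 16 15
f 15 14 13
f 16 14 15



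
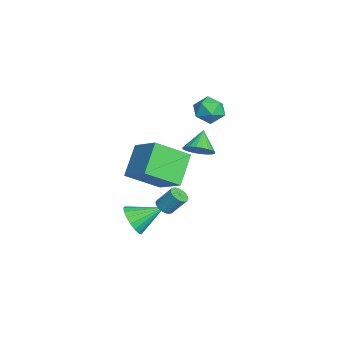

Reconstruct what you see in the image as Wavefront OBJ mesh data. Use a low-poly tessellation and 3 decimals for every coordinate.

v -3.004 2.593 -1.429
v -2.466 2.389 -0.844
v -3.876 2.927 -0.511
v -2.395 2.698 -0.889
v -2.417 2.99 -1.016
v -2.528 3.223 -1.206
v -2.712 3.359 -1.43
v -2.939 3.379 -1.654
v -3.177 3.279 -1.843
v -3.388 3.075 -1.97
v -3.541 2.797 -2.014
v -3.612 2.488 -1.969
v -3.59 2.195 -1.842
v -3.479 1.963 -1.652
v -3.296 1.827 -1.428
v -3.068 1.807 -1.204
v -2.83 1.907 -1.015
v -2.619 2.111 -0.888
v 2.794 0.332 -1.533
v 3.139 0.008 -1.372
v 3.351 0.683 -0.466
v 3.006 1.008 -0.627
v 3.257 0.145 -1.502
v 3.468 0.82 -0.595
v 3.283 0.319 -1.638
v 3.495 0.995 -0.731
v 3.212 0.496 -1.753
v 3.424 1.171 -0.847
v 3.059 0.641 -1.825
v 3.271 1.316 -0.918
v 2.853 0.724 -1.839
v 3.065 1.399 -0.932
v 2.635 0.73 -1.792
v 2.847 1.405 -0.886
v 2.449 0.657 -1.694
v 2.661 1.332 -0.788
v 2.332 0.52 -1.565
v 2.543 1.195 -0.658
v 2.305 0.345 -1.429
v 2.517 1.021 -0.522
v 2.376 0.169 -1.313
v 2.588 0.844 -0.407
v 2.529 0.024 -1.242
v 2.741 0.699 -0.335
v 2.735 -0.059 -1.228
v 2.947 0.616 -0.321
v 2.953 -0.065 -1.274
v 3.165 0.61 -0.368
v 2.054 -1.053 -2.867
v 2.619 -1.388 -2.265
v 2.066 0.393 -2.073
v 2.861 -1.239 -2.541
v 2.944 -1.053 -2.88
v 2.851 -0.867 -3.218
v 2.599 -0.718 -3.485
v 2.24 -0.636 -3.63
v 1.844 -0.636 -3.624
v 1.49 -0.719 -3.468
v 1.247 -0.868 -3.193
v 1.164 -1.054 -2.853
v 1.258 -1.239 -2.516
v 1.509 -1.388 -2.248
v 1.868 -1.471 -2.103
v 2.264 -1.471 -2.109
v -0.455 0.444 -2.307
v -0.18 -1.262 -1.204
v -1.726 1.068 -1.025
v -1.451 -0.638 0.078
v 0.911 1.278 -1.358
v 1.186 -0.428 -0.255
v -0.36 1.902 -0.076
v -0.085 0.196 1.027
v -4.428 3.116 0.922
v -3.886 3.58 0.383
v -3.294 2.74 1.737
v -2.752 3.204 1.198
v -3.338 3.632 1.72
v -4.038 3.865 1.216
v -3.142 2.455 0.904
v -3.842 2.688 0.4
v -3.091 3.171 0.372
v -3.212 3.899 0.876
v -3.968 2.421 1.244
v -4.089 3.149 1.748
f 2 1 4
f 2 4 3
f 4 1 5
f 4 5 3
f 5 1 6
f 5 6 3
f 6 1 7
f 6 7 3
f 7 1 8
f 7 8 3
f 8 1 9
f 8 9 3
f 9 1 10
f 9 10 3
f 10 1 11
f 10 11 3
f 11 1 12
f 11 12 3
f 12 1 13
f 12 13 3
f 13 1 14
f 13 14 3
f 14 1 15
f 14 15 3
f 15 1 16
f 15 16 3
f 16 1 17
f 16 17 3
f 17 1 18
f 17 18 3
f 18 1 2
f 18 2 3
f 20 19 23
f 20 23 21
f 21 23 24
f 21 24 22
f 23 19 25
f 23 25 24
f 24 25 26
f 24 26 22
f 25 19 27
f 25 27 26
f 26 27 28
f 26 28 22
f 27 19 29
f 27 29 28
f 28 29 30
f 28 30 22
f 29 19 31
f 29 31 30
f 30 31 32
f 30 32 22
f 31 19 33
f 31 33 32
f 32 33 34
f 32 34 22
f 33 19 35
f 33 35 34
f 34 35 36
f 34 36 22
f 35 19 37
f 35 37 36
f 36 37 38
f 36 38 22
f 37 19 39
f 37 39 38
f 38 39 40
f 38 40 22
f 39 19 41
f 39 41 40
f 40 41 42
f 40 42 22
f 41 19 43
f 41 43 42
f 42 43 44
f 42 44 22
f 43 19 45
f 43 45 44
f 44 45 46
f 44 46 22
f 45 19 47
f 45 47 46
f 46 47 48
f 46 48 22
f 47 19 20
f 47 20 48
f 48 20 21
f 48 21 22
f 50 49 52
f 50 52 51
f 52 49 53
f 52 53 51
f 53 49 54
f 53 54 51
f 54 49 55
f 54 55 51
f 55 49 56
f 55 56 51
f 56 49 57
f 56 57 51
f 57 49 58
f 57 58 51
f 58 49 59
f 58 59 51
f 59 49 60
f 59 60 51
f 60 49 61
f 60 61 51
f 61 49 62
f 61 62 51
f 62 49 63
f 62 63 51
f 63 49 64
f 63 64 51
f 64 49 50
f 64 50 51
f 66 68 65
f 69 66 65
f 65 68 67
f 67 69 65
f 66 72 68
f 70 66 69
f 70 72 66
f 68 72 67
f 71 69 67
f 67 72 71
f 71 70 69
f 72 70 71
f 73 84 78
f 73 78 74
f 73 74 80
f 73 80 83
f 73 83 84
f 74 78 82
f 78 84 77
f 84 83 75
f 83 80 79
f 80 74 81
f 76 82 77
f 76 77 75
f 76 75 79
f 76 79 81
f 76 81 82
f 77 82 78
f 75 77 84
f 79 75 83
f 81 79 80
f 82 81 74



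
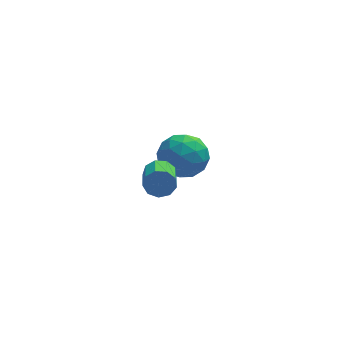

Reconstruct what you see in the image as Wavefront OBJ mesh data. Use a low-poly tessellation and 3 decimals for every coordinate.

v -2.912 -1.918 2.025
v -2.607 -1.746 2.62
v -2.723 -3.031 3.05
v -3.028 -3.202 2.455
v -3.074 -1.691 2.656
v -3.191 -2.976 3.086
v -3.465 -1.742 2.397
v -3.582 -3.027 2.828
v -3.598 -1.875 1.964
v -3.715 -3.16 2.395
v -3.409 -2.028 1.56
v -3.526 -3.313 1.99
v -2.987 -2.129 1.372
v -3.104 -3.414 1.803
v -2.531 -2.131 1.491
v -2.647 -3.416 1.921
v -2.252 -2.033 1.859
v -2.369 -3.318 2.289
v -2.282 -1.881 2.305
v -2.399 -3.166 2.735
v -1.742 3.526 -1.095
v -0.719 3.299 -0.47
v -2.241 1.621 -0.97
v -1.218 1.394 -0.345
v -2.111 2.051 0.164
v -1.802 3.229 0.086
v -1.158 1.691 -1.526
v -0.849 2.869 -1.604
v -0.358 2.165 -0.737
v -0.947 2.388 0.308
v -2.013 2.532 -1.748
v -2.602 2.755 -0.703
v -1.187 3.58 -0.794
v -1.773 1.34 -0.646
v -2.298 1.726 -0.347
v -1.697 1.593 0.02
v -1.824 3.539 -0.467
v -1.222 3.405 -0.099
v -2.04 2.672 0.273
v -1.738 1.515 -1.341
v -1.136 1.381 -0.973
v -1.263 3.327 -1.46
v -0.662 3.194 -1.093
v -0.92 2.248 -1.713
v -0.374 2.78 -0.583
v -0.667 1.66 -0.509
v -0.631 1.835 -1.204
v -0.45 2.527 -1.249
v -0.72 2.911 0.031
v -1.013 1.791 0.105
v -1.538 2.178 0.404
v -1.356 2.87 0.358
v -0.507 2.245 -0.126
v -1.947 3.129 -1.545
v -2.24 2.009 -1.471
v -1.604 2.05 -1.798
v -1.422 2.742 -1.844
v -2.293 3.26 -0.931
v -2.586 2.14 -0.857
v -2.51 2.393 -0.191
v -2.329 3.085 -0.236
v -2.453 2.675 -1.314
f 2 1 5
f 2 5 3
f 3 5 6
f 3 6 4
f 5 1 7
f 5 7 6
f 6 7 8
f 6 8 4
f 7 1 9
f 7 9 8
f 8 9 10
f 8 10 4
f 9 1 11
f 9 11 10
f 10 11 12
f 10 12 4
f 11 1 13
f 11 13 12
f 12 13 14
f 12 14 4
f 13 1 15
f 13 15 14
f 14 15 16
f 14 16 4
f 15 1 17
f 15 17 16
f 16 17 18
f 16 18 4
f 17 1 19
f 17 19 18
f 18 19 20
f 18 20 4
f 19 1 2
f 19 2 20
f 20 2 3
f 20 3 4
f 21 58 37
f 58 32 61
f 37 61 26
f 58 61 37
f 21 37 33
f 37 26 38
f 33 38 22
f 37 38 33
f 21 33 42
f 33 22 43
f 42 43 28
f 33 43 42
f 21 42 54
f 42 28 57
f 54 57 31
f 42 57 54
f 21 54 58
f 54 31 62
f 58 62 32
f 54 62 58
f 22 38 49
f 38 26 52
f 49 52 30
f 38 52 49
f 26 61 39
f 61 32 60
f 39 60 25
f 61 60 39
f 32 62 59
f 62 31 55
f 59 55 23
f 62 55 59
f 31 57 56
f 57 28 44
f 56 44 27
f 57 44 56
f 28 43 48
f 43 22 45
f 48 45 29
f 43 45 48
f 24 50 36
f 50 30 51
f 36 51 25
f 50 51 36
f 24 36 34
f 36 25 35
f 34 35 23
f 36 35 34
f 24 34 41
f 34 23 40
f 41 40 27
f 34 40 41
f 24 41 46
f 41 27 47
f 46 47 29
f 41 47 46
f 24 46 50
f 46 29 53
f 50 53 30
f 46 53 50
f 25 51 39
f 51 30 52
f 39 52 26
f 51 52 39
f 23 35 59
f 35 25 60
f 59 60 32
f 35 60 59
f 27 40 56
f 40 23 55
f 56 55 31
f 40 55 56
f 29 47 48
f 47 27 44
f 48 44 28
f 47 44 48
f 30 53 49
f 53 29 45
f 49 45 22
f 53 45 49



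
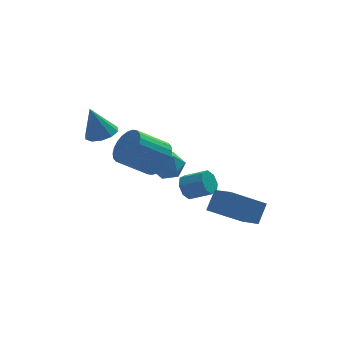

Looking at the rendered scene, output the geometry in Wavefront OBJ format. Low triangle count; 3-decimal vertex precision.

v 1.255 2.161 1.922
v 1.698 1.428 1.519
v -0.058 1.732 1.261
v 0.385 0.999 0.858
v 0.25 1.013 1.795
v 1.061 1.279 2.203
v 0.579 1.881 0.577
v 1.39 2.147 0.985
v 1.279 1.255 0.688
v 1.076 0.719 1.44
v 0.564 2.441 1.34
v 0.361 1.905 2.092
v -2.073 3.47 3.053
v -1.442 4.066 3.197
v -2.607 3.61 4.807
v -1.89 4.33 3.039
v -2.408 4.266 2.887
v -2.798 3.898 2.797
v -2.911 3.366 2.805
v -2.704 2.874 2.908
v -2.255 2.609 3.066
v -1.737 2.673 3.219
v -1.347 3.042 3.308
v -1.234 3.574 3.3
v 4.762 -0.958 -1.966
v 2.93 -0.912 -0.823
v 4.355 0.486 -2.677
v 2.523 0.532 -1.533
v 5.377 -0.312 -1.007
v 3.545 -0.266 0.137
v 4.97 1.132 -1.717
v 3.138 1.178 -0.574
v 2.369 3.625 -1.821
v 2.892 3.995 -2.266
v 3.913 3.325 -1.624
v 3.391 2.955 -1.179
v 2.77 4.292 -1.763
v 3.791 3.622 -1.12
v 2.413 4.198 -1.294
v 3.434 3.528 -0.651
v 2.031 3.768 -1.134
v 3.052 3.098 -0.491
v 1.847 3.255 -1.376
v 2.868 2.585 -0.734
v 1.969 2.958 -1.88
v 2.99 2.288 -1.237
v 2.326 3.052 -2.349
v 3.347 2.382 -1.706
v 2.708 3.482 -2.509
v 3.729 2.812 -1.866
v -0.123 -0.191 3.131
v 0.451 -0.663 3.873
v -1.103 -0.701 5.051
v -1.677 -0.229 4.309
v 0.511 -0.268 3.965
v -1.043 -0.306 5.142
v 0.474 0.139 3.93
v -1.08 0.101 5.107
v 0.346 0.495 3.773
v -1.208 0.457 4.95
v 0.147 0.747 3.518
v -1.407 0.709 4.696
v -0.093 0.856 3.205
v -1.647 0.818 4.382
v -0.338 0.806 2.88
v -1.891 0.768 4.058
v -0.55 0.604 2.594
v -2.104 0.566 3.771
v -0.697 0.281 2.389
v -2.251 0.243 3.567
v -0.757 -0.114 2.298
v -2.311 -0.152 3.475
v -0.72 -0.521 2.333
v -2.274 -0.559 3.51
v -0.592 -0.877 2.49
v -2.146 -0.915 3.667
v -0.393 -1.129 2.744
v -1.947 -1.167 3.922
v -0.153 -1.238 3.058
v -1.707 -1.276 4.235
v 0.091 -1.188 3.382
v -1.462 -1.226 4.56
v 0.304 -0.986 3.669
v -1.25 -1.024 4.846
f 1 12 6
f 1 6 2
f 1 2 8
f 1 8 11
f 1 11 12
f 2 6 10
f 6 12 5
f 12 11 3
f 11 8 7
f 8 2 9
f 4 10 5
f 4 5 3
f 4 3 7
f 4 7 9
f 4 9 10
f 5 10 6
f 3 5 12
f 7 3 11
f 9 7 8
f 10 9 2
f 14 13 16
f 14 16 15
f 16 13 17
f 16 17 15
f 17 13 18
f 17 18 15
f 18 13 19
f 18 19 15
f 19 13 20
f 19 20 15
f 20 13 21
f 20 21 15
f 21 13 22
f 21 22 15
f 22 13 23
f 22 23 15
f 23 13 24
f 23 24 15
f 24 13 14
f 24 14 15
f 26 28 25
f 29 26 25
f 25 28 27
f 27 29 25
f 26 32 28
f 30 26 29
f 30 32 26
f 28 32 27
f 31 29 27
f 27 32 31
f 31 30 29
f 32 30 31
f 34 33 37
f 34 37 35
f 35 37 38
f 35 38 36
f 37 33 39
f 37 39 38
f 38 39 40
f 38 40 36
f 39 33 41
f 39 41 40
f 40 41 42
f 40 42 36
f 41 33 43
f 41 43 42
f 42 43 44
f 42 44 36
f 43 33 45
f 43 45 44
f 44 45 46
f 44 46 36
f 45 33 47
f 45 47 46
f 46 47 48
f 46 48 36
f 47 33 49
f 47 49 48
f 48 49 50
f 48 50 36
f 49 33 34
f 49 34 50
f 50 34 35
f 50 35 36
f 52 51 55
f 52 55 53
f 53 55 56
f 53 56 54
f 55 51 57
f 55 57 56
f 56 57 58
f 56 58 54
f 57 51 59
f 57 59 58
f 58 59 60
f 58 60 54
f 59 51 61
f 59 61 60
f 60 61 62
f 60 62 54
f 61 51 63
f 61 63 62
f 62 63 64
f 62 64 54
f 63 51 65
f 63 65 64
f 64 65 66
f 64 66 54
f 65 51 67
f 65 67 66
f 66 67 68
f 66 68 54
f 67 51 69
f 67 69 68
f 68 69 70
f 68 70 54
f 69 51 71
f 69 71 70
f 70 71 72
f 70 72 54
f 71 51 73
f 71 73 72
f 72 73 74
f 72 74 54
f 73 51 75
f 73 75 74
f 74 75 76
f 74 76 54
f 75 51 77
f 75 77 76
f 76 77 78
f 76 78 54
f 77 51 79
f 77 79 78
f 78 79 80
f 78 80 54
f 79 51 81
f 79 81 80
f 80 81 82
f 80 82 54
f 81 51 83
f 81 83 82
f 82 83 84
f 82 84 54
f 83 51 52
f 83 52 84
f 84 52 53
f 84 53 54



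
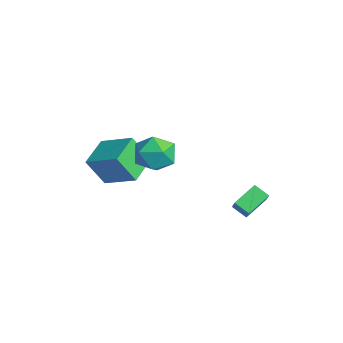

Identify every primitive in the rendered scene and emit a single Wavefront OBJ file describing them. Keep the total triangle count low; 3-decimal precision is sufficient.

v -2.705 -2.429 0.889
v -2.958 -3.242 2.349
v -3.887 -1.323 1.301
v -4.14 -2.137 2.76
v -1.4 -1.343 1.72
v -1.653 -2.157 3.179
v -2.582 -0.238 2.131
v -2.835 -1.051 3.591
v -1.529 -0.268 4.241
v -0.987 0.167 3.397
v -0.313 -1.547 4.363
v 0.229 -1.112 3.519
v 0.196 -0.585 4.476
v -0.556 0.205 4.402
v -0.744 -1.585 3.358
v -1.496 -0.795 3.284
v -0.502 -0.647 2.852
v 0.078 -0.029 3.543
v -1.378 -1.351 4.217
v -0.798 -0.733 4.908
v 0.066 2.748 -0.062
v -0.39 3.878 0.563
v 0.654 3.223 -0.492
v 0.198 4.354 0.133
v 0.802 2.586 0.767
v 0.346 3.717 1.392
v 1.39 3.062 0.337
v 0.934 4.192 0.962
f 2 4 1
f 5 2 1
f 1 4 3
f 3 5 1
f 2 8 4
f 6 2 5
f 6 8 2
f 4 8 3
f 7 5 3
f 3 8 7
f 7 6 5
f 8 6 7
f 9 20 14
f 9 14 10
f 9 10 16
f 9 16 19
f 9 19 20
f 10 14 18
f 14 20 13
f 20 19 11
f 19 16 15
f 16 10 17
f 12 18 13
f 12 13 11
f 12 11 15
f 12 15 17
f 12 17 18
f 13 18 14
f 11 13 20
f 15 11 19
f 17 15 16
f 18 17 10
f 22 24 21
f 25 22 21
f 21 24 23
f 23 25 21
f 22 28 24
f 26 22 25
f 26 28 22
f 24 28 23
f 27 25 23
f 23 28 27
f 27 26 25
f 28 26 27



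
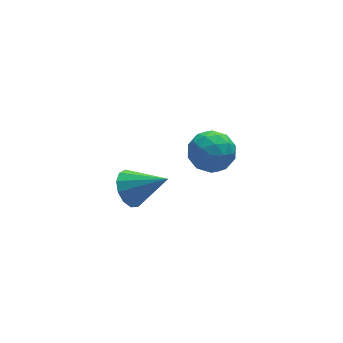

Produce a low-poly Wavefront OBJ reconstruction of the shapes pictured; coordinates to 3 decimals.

v -1.682 -2.695 3.345
v -1.254 -2.96 2.611
v -0.418 -3.565 4.395
v -1.056 -2.517 2.738
v -1.056 -2.131 3.058
v -1.255 -1.924 3.469
v -1.59 -1.962 3.841
v -1.954 -2.232 4.055
v -2.232 -2.65 4.043
v -2.335 -3.082 3.81
v -2.231 -3.391 3.429
v -1.953 -3.479 3.021
v -1.589 -3.318 2.716
v 3.67 2.339 0.01
v 4.561 1.707 -0.259
v 2.559 1.033 -0.601
v 3.45 0.401 -0.87
v 3.201 0.592 0.211
v 3.887 1.399 0.588
v 3.233 1.341 -1.448
v 3.919 2.148 -1.071
v 4.291 1.09 -1.16
v 4.271 0.627 -0.135
v 2.849 2.113 -0.725
v 2.829 1.65 0.3
v 4.213 2.138 -0.071
v 2.907 0.602 -0.789
v 2.761 0.714 -0.154
v 3.284 0.343 -0.312
v 3.817 1.957 0.427
v 4.341 1.585 0.269
v 3.541 0.93 0.545
v 2.779 1.155 -1.129
v 3.303 0.783 -1.287
v 3.836 2.397 -0.548
v 4.359 2.026 -0.706
v 3.579 1.81 -1.405
v 4.578 1.404 -0.758
v 3.925 0.636 -1.118
v 3.797 1.188 -1.457
v 4.201 1.663 -1.235
v 4.566 1.131 -0.156
v 3.913 0.364 -0.515
v 3.767 0.476 0.12
v 4.17 0.95 0.342
v 4.407 0.769 -0.685
v 3.207 2.376 -0.345
v 2.554 1.609 -0.704
v 2.95 1.79 -1.202
v 3.353 2.264 -0.98
v 3.195 2.104 0.258
v 2.542 1.336 -0.102
v 2.919 1.077 0.375
v 3.323 1.552 0.597
v 2.713 1.971 -0.175
f 2 1 4
f 2 4 3
f 4 1 5
f 4 5 3
f 5 1 6
f 5 6 3
f 6 1 7
f 6 7 3
f 7 1 8
f 7 8 3
f 8 1 9
f 8 9 3
f 9 1 10
f 9 10 3
f 10 1 11
f 10 11 3
f 11 1 12
f 11 12 3
f 12 1 13
f 12 13 3
f 13 1 2
f 13 2 3
f 14 51 30
f 51 25 54
f 30 54 19
f 51 54 30
f 14 30 26
f 30 19 31
f 26 31 15
f 30 31 26
f 14 26 35
f 26 15 36
f 35 36 21
f 26 36 35
f 14 35 47
f 35 21 50
f 47 50 24
f 35 50 47
f 14 47 51
f 47 24 55
f 51 55 25
f 47 55 51
f 15 31 42
f 31 19 45
f 42 45 23
f 31 45 42
f 19 54 32
f 54 25 53
f 32 53 18
f 54 53 32
f 25 55 52
f 55 24 48
f 52 48 16
f 55 48 52
f 24 50 49
f 50 21 37
f 49 37 20
f 50 37 49
f 21 36 41
f 36 15 38
f 41 38 22
f 36 38 41
f 17 43 29
f 43 23 44
f 29 44 18
f 43 44 29
f 17 29 27
f 29 18 28
f 27 28 16
f 29 28 27
f 17 27 34
f 27 16 33
f 34 33 20
f 27 33 34
f 17 34 39
f 34 20 40
f 39 40 22
f 34 40 39
f 17 39 43
f 39 22 46
f 43 46 23
f 39 46 43
f 18 44 32
f 44 23 45
f 32 45 19
f 44 45 32
f 16 28 52
f 28 18 53
f 52 53 25
f 28 53 52
f 20 33 49
f 33 16 48
f 49 48 24
f 33 48 49
f 22 40 41
f 40 20 37
f 41 37 21
f 40 37 41
f 23 46 42
f 46 22 38
f 42 38 15
f 46 38 42



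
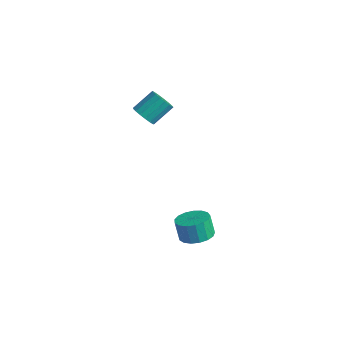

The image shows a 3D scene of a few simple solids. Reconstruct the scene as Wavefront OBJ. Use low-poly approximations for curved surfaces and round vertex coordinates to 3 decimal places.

v -1.942 -0.542 3.352
v -1.308 -0.92 3.71
v -1.104 0.344 4.685
v -1.738 0.722 4.328
v -1.144 -0.72 3.415
v -0.94 0.545 4.391
v -1.162 -0.478 3.106
v -0.958 0.786 4.082
v -1.36 -0.251 2.854
v -1.155 1.013 3.829
v -1.69 -0.091 2.715
v -1.486 1.173 3.691
v -2.078 -0.034 2.723
v -1.874 1.23 3.699
v -2.435 -0.094 2.875
v -2.231 1.17 3.85
v -2.679 -0.256 3.136
v -2.475 1.008 4.111
v -2.755 -0.484 3.446
v -2.55 0.781 4.422
v -2.644 -0.725 3.736
v -2.439 0.539 4.711
v -2.372 -0.924 3.937
v -2.168 0.34 4.913
v -2.002 -1.036 4.004
v -1.798 0.228 4.98
v -1.618 -1.034 3.922
v -1.414 0.23 4.898
v 2.827 -0.587 -4.197
v 3.718 -0.138 -3.906
v 3.304 -0.143 -2.631
v 2.413 -0.593 -2.923
v 3.417 0.246 -4.002
v 3.003 0.241 -2.728
v 2.981 0.44 -4.143
v 2.567 0.435 -2.869
v 2.509 0.398 -4.296
v 2.095 0.393 -3.022
v 2.11 0.13 -4.427
v 1.696 0.125 -3.153
v 1.876 -0.302 -4.505
v 1.462 -0.307 -3.231
v 1.859 -0.799 -4.513
v 1.445 -0.805 -3.238
v 2.064 -1.248 -4.448
v 1.65 -1.253 -3.173
v 2.444 -1.546 -4.326
v 2.03 -1.551 -3.051
v 2.912 -1.624 -4.174
v 2.498 -1.629 -2.9
v 3.36 -1.464 -4.028
v 2.946 -1.469 -2.753
v 3.686 -1.104 -3.92
v 3.272 -1.109 -2.646
v 3.815 -0.625 -3.876
v 3.402 -0.63 -2.602
f 2 1 5
f 2 5 3
f 3 5 6
f 3 6 4
f 5 1 7
f 5 7 6
f 6 7 8
f 6 8 4
f 7 1 9
f 7 9 8
f 8 9 10
f 8 10 4
f 9 1 11
f 9 11 10
f 10 11 12
f 10 12 4
f 11 1 13
f 11 13 12
f 12 13 14
f 12 14 4
f 13 1 15
f 13 15 14
f 14 15 16
f 14 16 4
f 15 1 17
f 15 17 16
f 16 17 18
f 16 18 4
f 17 1 19
f 17 19 18
f 18 19 20
f 18 20 4
f 19 1 21
f 19 21 20
f 20 21 22
f 20 22 4
f 21 1 23
f 21 23 22
f 22 23 24
f 22 24 4
f 23 1 25
f 23 25 24
f 24 25 26
f 24 26 4
f 25 1 27
f 25 27 26
f 26 27 28
f 26 28 4
f 27 1 2
f 27 2 28
f 28 2 3
f 28 3 4
f 30 29 33
f 30 33 31
f 31 33 34
f 31 34 32
f 33 29 35
f 33 35 34
f 34 35 36
f 34 36 32
f 35 29 37
f 35 37 36
f 36 37 38
f 36 38 32
f 37 29 39
f 37 39 38
f 38 39 40
f 38 40 32
f 39 29 41
f 39 41 40
f 40 41 42
f 40 42 32
f 41 29 43
f 41 43 42
f 42 43 44
f 42 44 32
f 43 29 45
f 43 45 44
f 44 45 46
f 44 46 32
f 45 29 47
f 45 47 46
f 46 47 48
f 46 48 32
f 47 29 49
f 47 49 48
f 48 49 50
f 48 50 32
f 49 29 51
f 49 51 50
f 50 51 52
f 50 52 32
f 51 29 53
f 51 53 52
f 52 53 54
f 52 54 32
f 53 29 55
f 53 55 54
f 54 55 56
f 54 56 32
f 55 29 30
f 55 30 56
f 56 30 31
f 56 31 32



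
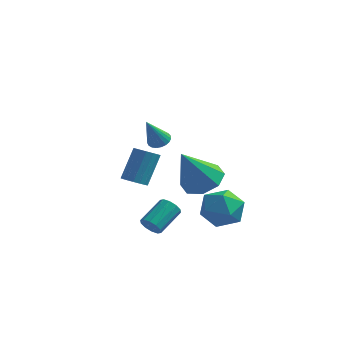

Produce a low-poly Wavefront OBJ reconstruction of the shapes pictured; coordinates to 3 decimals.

v 1.453 -4.208 -2.399
v 1.918 -4.239 -2.672
v 2.372 -3.043 -2.033
v 1.907 -3.012 -1.761
v 1.703 -4.06 -2.854
v 2.158 -2.864 -2.216
v 1.393 -3.938 -2.863
v 1.847 -2.742 -2.224
v 1.106 -3.918 -2.695
v 1.56 -2.722 -2.056
v 0.951 -4.01 -2.413
v 1.405 -2.814 -1.775
v 0.988 -4.177 -2.127
v 1.442 -2.981 -1.488
v 1.202 -4.356 -1.944
v 1.657 -3.16 -1.306
v 1.513 -4.478 -1.936
v 1.967 -3.282 -1.297
v 1.8 -4.498 -2.104
v 2.254 -3.302 -1.465
v 1.955 -4.406 -2.385
v 2.409 -3.21 -1.747
v 2.967 -1.982 -0.498
v 3.885 -1.801 -0.093
v 2.313 -2.858 1.378
v 3.39 -1.207 0.012
v 2.647 -1.067 -0.182
v 2.091 -1.463 -0.56
v 2.048 -2.164 -0.902
v 2.543 -2.758 -1.007
v 3.287 -2.898 -0.813
v 3.842 -2.502 -0.435
v 4.29 -1.059 -2.389
v 4.744 -1.747 -1.686
v 2.916 -2.133 -2.554
v 3.37 -2.821 -1.851
v 3.004 -1.861 -1.509
v 3.854 -1.197 -1.407
v 3.806 -2.683 -2.833
v 4.656 -2.019 -2.731
v 4.445 -2.751 -1.96
v 3.949 -2.242 -1.143
v 3.711 -1.638 -3.097
v 3.215 -1.129 -2.28
v 0.674 -0.934 0.939
v 1.19 -1.086 0.985
v 0.346 -1.626 2.321
v 1.191 -0.885 1.086
v 1.103 -0.693 1.161
v 0.94 -0.542 1.198
v 0.732 -0.46 1.19
v 0.513 -0.459 1.139
v 0.322 -0.54 1.053
v 0.192 -0.69 0.947
v 0.146 -0.882 0.84
v 0.19 -1.082 0.75
v 0.318 -1.258 0.693
v 0.508 -1.377 0.678
v 0.726 -1.42 0.708
v 0.936 -1.378 0.779
v 1.1 -1.26 0.877
v -1.254 1.157 -3.161
v -0.661 0.921 -3.115
v -0.392 1.888 -1.633
v -0.986 2.123 -1.679
v -0.627 1.173 -3.286
v -0.358 2.14 -1.803
v -0.736 1.422 -3.428
v -0.468 2.388 -1.945
v -0.964 1.609 -3.509
v -0.696 2.576 -2.026
v -1.259 1.693 -3.51
v -0.99 2.66 -2.028
v -1.553 1.654 -3.432
v -1.284 2.621 -1.949
v -1.778 1.501 -3.291
v -1.509 2.468 -1.809
v -1.883 1.27 -3.121
v -1.614 2.236 -1.638
v -1.844 1.012 -2.96
v -1.576 1.978 -1.477
v -1.67 0.787 -2.845
v -1.402 1.754 -1.362
v -1.401 0.647 -2.803
v -1.133 1.614 -1.32
v -1.098 0.624 -2.842
v -0.83 1.591 -1.36
v -0.831 0.723 -2.955
v -0.563 1.689 -1.473
f 2 1 5
f 2 5 3
f 3 5 6
f 3 6 4
f 5 1 7
f 5 7 6
f 6 7 8
f 6 8 4
f 7 1 9
f 7 9 8
f 8 9 10
f 8 10 4
f 9 1 11
f 9 11 10
f 10 11 12
f 10 12 4
f 11 1 13
f 11 13 12
f 12 13 14
f 12 14 4
f 13 1 15
f 13 15 14
f 14 15 16
f 14 16 4
f 15 1 17
f 15 17 16
f 16 17 18
f 16 18 4
f 17 1 19
f 17 19 18
f 18 19 20
f 18 20 4
f 19 1 21
f 19 21 20
f 20 21 22
f 20 22 4
f 21 1 2
f 21 2 22
f 22 2 3
f 22 3 4
f 24 23 26
f 24 26 25
f 26 23 27
f 26 27 25
f 27 23 28
f 27 28 25
f 28 23 29
f 28 29 25
f 29 23 30
f 29 30 25
f 30 23 31
f 30 31 25
f 31 23 32
f 31 32 25
f 32 23 24
f 32 24 25
f 33 44 38
f 33 38 34
f 33 34 40
f 33 40 43
f 33 43 44
f 34 38 42
f 38 44 37
f 44 43 35
f 43 40 39
f 40 34 41
f 36 42 37
f 36 37 35
f 36 35 39
f 36 39 41
f 36 41 42
f 37 42 38
f 35 37 44
f 39 35 43
f 41 39 40
f 42 41 34
f 46 45 48
f 46 48 47
f 48 45 49
f 48 49 47
f 49 45 50
f 49 50 47
f 50 45 51
f 50 51 47
f 51 45 52
f 51 52 47
f 52 45 53
f 52 53 47
f 53 45 54
f 53 54 47
f 54 45 55
f 54 55 47
f 55 45 56
f 55 56 47
f 56 45 57
f 56 57 47
f 57 45 58
f 57 58 47
f 58 45 59
f 58 59 47
f 59 45 60
f 59 60 47
f 60 45 61
f 60 61 47
f 61 45 46
f 61 46 47
f 63 62 66
f 63 66 64
f 64 66 67
f 64 67 65
f 66 62 68
f 66 68 67
f 67 68 69
f 67 69 65
f 68 62 70
f 68 70 69
f 69 70 71
f 69 71 65
f 70 62 72
f 70 72 71
f 71 72 73
f 71 73 65
f 72 62 74
f 72 74 73
f 73 74 75
f 73 75 65
f 74 62 76
f 74 76 75
f 75 76 77
f 75 77 65
f 76 62 78
f 76 78 77
f 77 78 79
f 77 79 65
f 78 62 80
f 78 80 79
f 79 80 81
f 79 81 65
f 80 62 82
f 80 82 81
f 81 82 83
f 81 83 65
f 82 62 84
f 82 84 83
f 83 84 85
f 83 85 65
f 84 62 86
f 84 86 85
f 85 86 87
f 85 87 65
f 86 62 88
f 86 88 87
f 87 88 89
f 87 89 65
f 88 62 63
f 88 63 89
f 89 63 64
f 89 64 65

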